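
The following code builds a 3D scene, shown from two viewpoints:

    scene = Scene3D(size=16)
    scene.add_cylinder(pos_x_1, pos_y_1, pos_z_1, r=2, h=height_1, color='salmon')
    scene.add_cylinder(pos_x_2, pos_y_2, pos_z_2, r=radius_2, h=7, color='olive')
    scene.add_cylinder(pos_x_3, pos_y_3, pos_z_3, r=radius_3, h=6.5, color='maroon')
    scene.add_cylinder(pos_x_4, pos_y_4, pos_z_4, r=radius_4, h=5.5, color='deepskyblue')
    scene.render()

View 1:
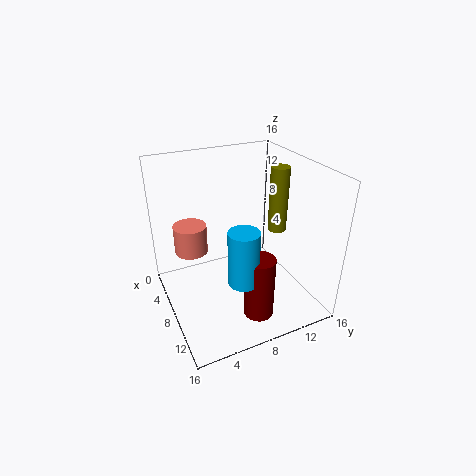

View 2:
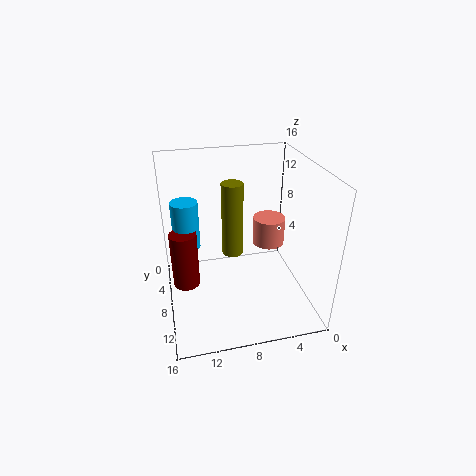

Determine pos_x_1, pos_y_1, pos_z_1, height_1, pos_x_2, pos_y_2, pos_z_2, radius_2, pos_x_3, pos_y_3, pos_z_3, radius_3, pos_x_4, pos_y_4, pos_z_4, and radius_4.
pos_x_1 = 3
pos_y_1 = 4
pos_z_1 = 4.5
height_1 = 3.5
pos_x_2 = 9.5
pos_y_2 = 12
pos_z_2 = 9
radius_2 = 1
pos_x_3 = 14
pos_y_3 = 7.5
pos_z_3 = 2.5
radius_3 = 1.5
pos_x_4 = 13.5
pos_y_4 = 6
pos_z_4 = 6.5
radius_4 = 1.5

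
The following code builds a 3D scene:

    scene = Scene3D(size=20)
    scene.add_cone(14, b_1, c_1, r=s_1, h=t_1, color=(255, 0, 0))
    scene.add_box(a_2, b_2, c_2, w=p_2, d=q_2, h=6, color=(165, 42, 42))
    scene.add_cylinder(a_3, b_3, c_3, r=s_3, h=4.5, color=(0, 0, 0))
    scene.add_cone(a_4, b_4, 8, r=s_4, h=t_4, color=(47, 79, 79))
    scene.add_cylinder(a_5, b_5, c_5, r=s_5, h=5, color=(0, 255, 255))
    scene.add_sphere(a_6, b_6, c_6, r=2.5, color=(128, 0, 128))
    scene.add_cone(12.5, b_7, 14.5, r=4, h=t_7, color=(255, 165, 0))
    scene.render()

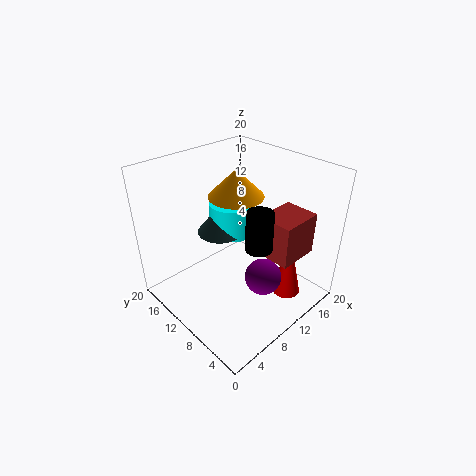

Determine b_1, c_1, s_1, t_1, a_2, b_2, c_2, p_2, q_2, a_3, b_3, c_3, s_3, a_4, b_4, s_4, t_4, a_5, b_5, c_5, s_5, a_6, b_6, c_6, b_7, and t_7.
b_1 = 4, c_1 = 2, s_1 = 2, t_1 = 9, a_2 = 12, b_2 = 3, c_2 = 7.5, p_2 = 6, q_2 = 5, a_3 = 6, b_3 = 2.5, c_3 = 14, s_3 = 1.5, a_4 = 11.5, b_4 = 15.5, s_4 = 3.5, t_4 = 4.5, a_5 = 13.5, b_5 = 15, c_5 = 7.5, s_5 = 3.5, a_6 = 10.5, b_6 = 5.5, c_6 = 5.5, b_7 = 13, t_7 = 4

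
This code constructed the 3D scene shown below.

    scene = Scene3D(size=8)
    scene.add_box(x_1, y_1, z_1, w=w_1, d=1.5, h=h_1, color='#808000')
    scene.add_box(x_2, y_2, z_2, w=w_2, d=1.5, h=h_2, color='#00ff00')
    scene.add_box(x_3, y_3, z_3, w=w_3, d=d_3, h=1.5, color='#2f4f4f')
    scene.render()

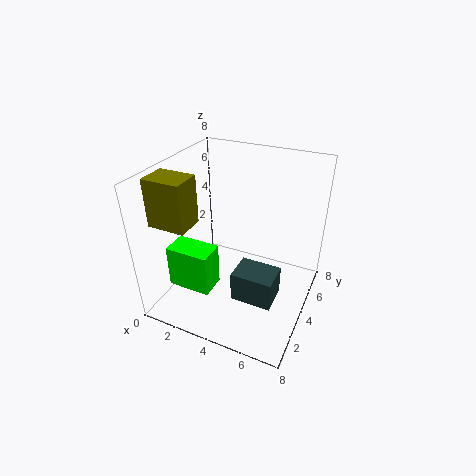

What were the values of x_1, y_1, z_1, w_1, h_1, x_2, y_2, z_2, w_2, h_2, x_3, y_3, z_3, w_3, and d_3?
x_1 = 0.5; y_1 = 1; z_1 = 5.5; w_1 = 2; h_1 = 2.5; x_2 = 0.5; y_2 = 2; z_2 = 1; w_2 = 2.5; h_2 = 2.5; x_3 = 5; y_3 = 1; z_3 = 2.5; w_3 = 2; d_3 = 1.5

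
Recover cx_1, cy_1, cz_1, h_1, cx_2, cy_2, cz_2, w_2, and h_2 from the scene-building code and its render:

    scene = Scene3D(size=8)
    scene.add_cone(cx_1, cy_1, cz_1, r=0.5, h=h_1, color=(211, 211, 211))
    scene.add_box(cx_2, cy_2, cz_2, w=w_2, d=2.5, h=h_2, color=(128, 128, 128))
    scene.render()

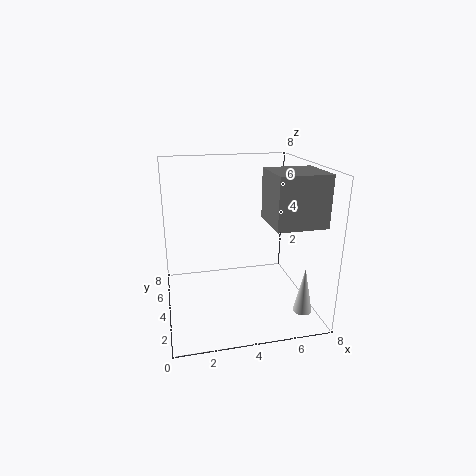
cx_1 = 7; cy_1 = 1.5; cz_1 = 0.5; h_1 = 2.5; cx_2 = 5; cy_2 = 0.5; cz_2 = 5.5; w_2 = 2.5; h_2 = 2.5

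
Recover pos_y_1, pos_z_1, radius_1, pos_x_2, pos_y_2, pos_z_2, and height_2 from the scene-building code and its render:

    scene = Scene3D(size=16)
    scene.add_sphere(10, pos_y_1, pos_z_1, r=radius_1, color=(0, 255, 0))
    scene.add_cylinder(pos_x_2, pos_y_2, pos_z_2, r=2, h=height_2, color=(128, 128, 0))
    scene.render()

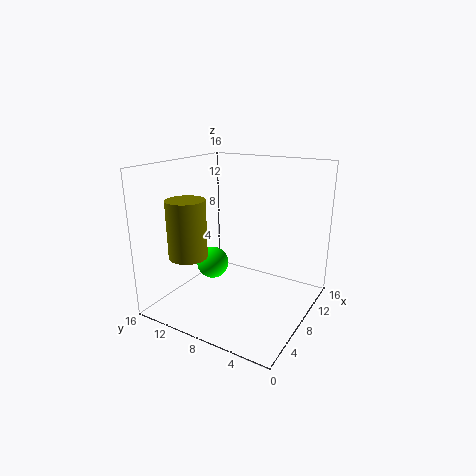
pos_y_1 = 13; pos_z_1 = 3; radius_1 = 2; pos_x_2 = 3; pos_y_2 = 11; pos_z_2 = 7; height_2 = 6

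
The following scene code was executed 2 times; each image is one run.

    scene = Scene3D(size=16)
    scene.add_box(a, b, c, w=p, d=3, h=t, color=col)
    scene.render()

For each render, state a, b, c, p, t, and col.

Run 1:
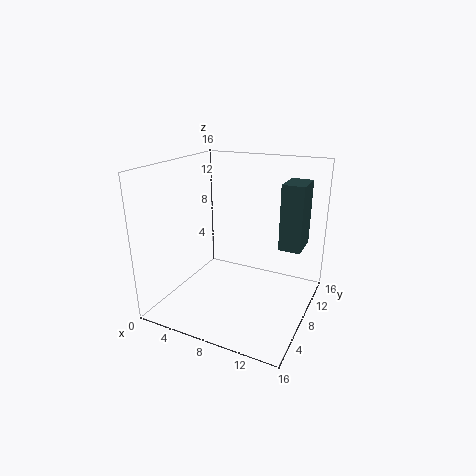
a = 14
b = 4
c = 9.5
p = 2
t = 6
col = 'darkslategray'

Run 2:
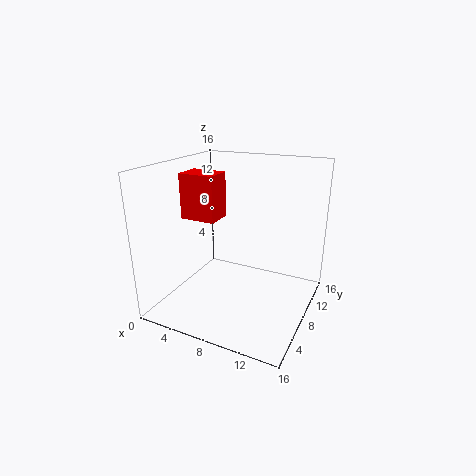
a = 2
b = 6
c = 10
p = 4
t = 5
col = 'red'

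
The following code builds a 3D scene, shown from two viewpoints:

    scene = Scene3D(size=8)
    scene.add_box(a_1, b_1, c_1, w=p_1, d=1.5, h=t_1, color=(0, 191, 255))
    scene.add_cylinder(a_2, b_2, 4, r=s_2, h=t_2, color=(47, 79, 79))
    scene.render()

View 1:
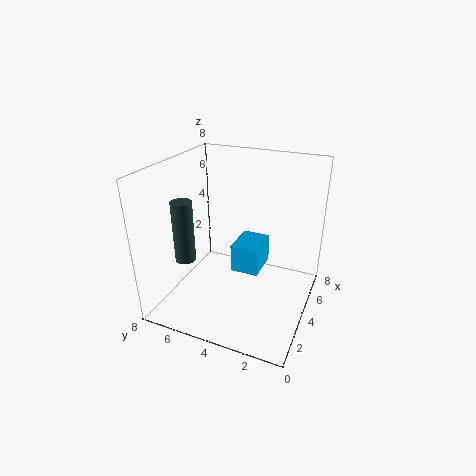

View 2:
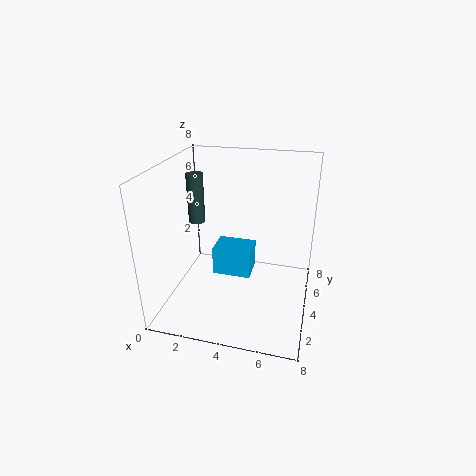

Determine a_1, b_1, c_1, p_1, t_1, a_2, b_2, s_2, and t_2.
a_1 = 3
b_1 = 2.5
c_1 = 2.5
p_1 = 2
t_1 = 1.5
a_2 = 1
b_2 = 5.5
s_2 = 0.5
t_2 = 3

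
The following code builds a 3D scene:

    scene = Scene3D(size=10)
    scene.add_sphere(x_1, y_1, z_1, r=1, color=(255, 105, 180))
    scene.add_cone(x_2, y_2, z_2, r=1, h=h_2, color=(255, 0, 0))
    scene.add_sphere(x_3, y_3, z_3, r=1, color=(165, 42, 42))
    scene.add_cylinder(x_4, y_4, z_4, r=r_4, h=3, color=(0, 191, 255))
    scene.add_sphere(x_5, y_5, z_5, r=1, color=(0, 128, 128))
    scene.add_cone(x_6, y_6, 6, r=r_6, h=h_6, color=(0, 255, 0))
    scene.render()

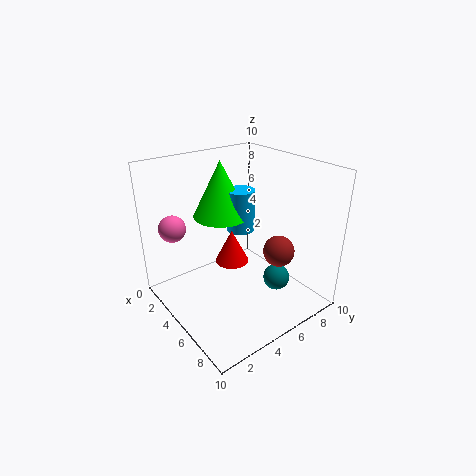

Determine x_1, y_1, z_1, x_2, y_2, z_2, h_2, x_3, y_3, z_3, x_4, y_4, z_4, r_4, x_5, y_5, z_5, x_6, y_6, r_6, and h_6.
x_1 = 1, y_1 = 2, z_1 = 5, x_2 = 7, y_2 = 3, z_2 = 5, h_2 = 2, x_3 = 8, y_3 = 6, z_3 = 5, x_4 = 4, y_4 = 6, z_4 = 5, r_4 = 1, x_5 = 6, y_5 = 8, z_5 = 1, x_6 = 3, y_6 = 5, r_6 = 2, h_6 = 4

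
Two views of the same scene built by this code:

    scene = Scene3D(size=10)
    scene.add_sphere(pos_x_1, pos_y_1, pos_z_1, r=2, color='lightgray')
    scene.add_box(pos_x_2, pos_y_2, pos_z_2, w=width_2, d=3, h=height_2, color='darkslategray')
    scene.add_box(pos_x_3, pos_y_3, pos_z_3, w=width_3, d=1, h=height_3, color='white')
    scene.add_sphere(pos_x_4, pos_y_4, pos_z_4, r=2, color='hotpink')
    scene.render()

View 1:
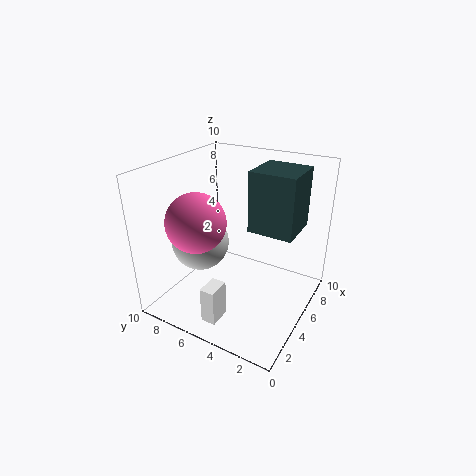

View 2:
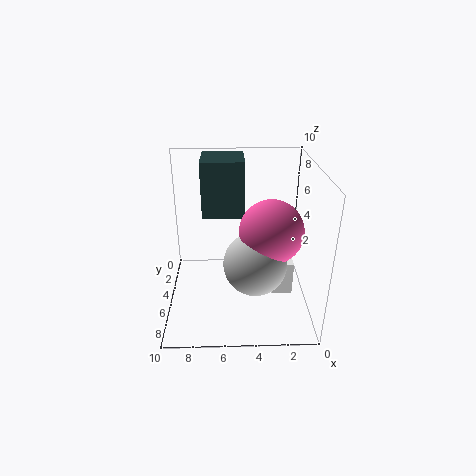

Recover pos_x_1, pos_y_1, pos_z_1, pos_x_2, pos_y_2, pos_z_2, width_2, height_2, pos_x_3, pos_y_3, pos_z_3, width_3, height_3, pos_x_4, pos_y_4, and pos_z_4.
pos_x_1 = 4
pos_y_1 = 7.5
pos_z_1 = 4.5
pos_x_2 = 4.5
pos_y_2 = 1
pos_z_2 = 6
width_2 = 3
height_2 = 4
pos_x_3 = 1
pos_y_3 = 4.5
pos_z_3 = 0.5
width_3 = 1.5
height_3 = 2.5
pos_x_4 = 3
pos_y_4 = 7
pos_z_4 = 6.5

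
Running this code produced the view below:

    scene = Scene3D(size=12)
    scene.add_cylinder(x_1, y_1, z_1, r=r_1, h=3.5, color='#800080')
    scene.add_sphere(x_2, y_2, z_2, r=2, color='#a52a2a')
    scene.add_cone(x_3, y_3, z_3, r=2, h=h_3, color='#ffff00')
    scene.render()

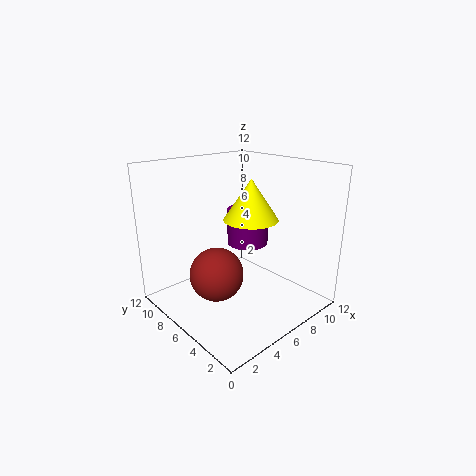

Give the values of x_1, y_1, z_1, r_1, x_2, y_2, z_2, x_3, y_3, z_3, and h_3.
x_1 = 10; y_1 = 9; z_1 = 3.5; r_1 = 2; x_2 = 2.5; y_2 = 4.5; z_2 = 4.5; x_3 = 5; y_3 = 3.5; z_3 = 8.5; h_3 = 3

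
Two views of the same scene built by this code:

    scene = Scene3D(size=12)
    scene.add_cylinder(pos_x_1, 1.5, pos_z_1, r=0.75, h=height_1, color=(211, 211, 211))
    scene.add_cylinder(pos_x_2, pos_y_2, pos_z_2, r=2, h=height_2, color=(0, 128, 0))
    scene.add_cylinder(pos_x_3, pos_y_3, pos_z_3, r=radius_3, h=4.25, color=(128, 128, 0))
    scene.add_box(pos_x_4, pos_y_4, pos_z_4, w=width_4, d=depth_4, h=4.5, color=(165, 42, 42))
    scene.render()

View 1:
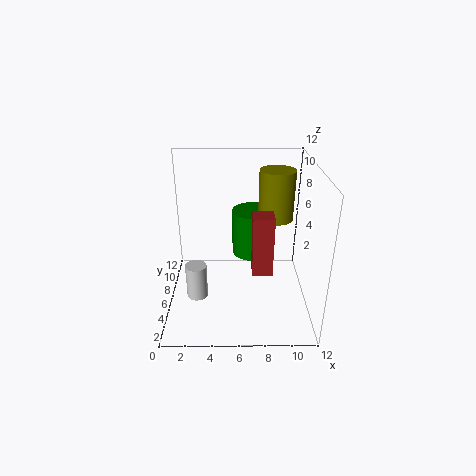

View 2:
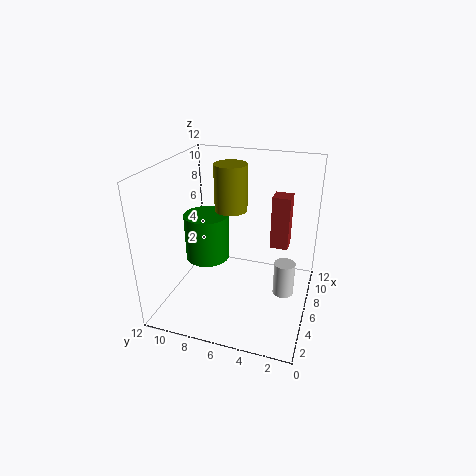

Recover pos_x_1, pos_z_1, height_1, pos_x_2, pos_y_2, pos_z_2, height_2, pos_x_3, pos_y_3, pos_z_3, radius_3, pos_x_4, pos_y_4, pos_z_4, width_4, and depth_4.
pos_x_1 = 3; pos_z_1 = 3.75; height_1 = 2.5; pos_x_2 = 7.5; pos_y_2 = 9.5; pos_z_2 = 2.75; height_2 = 4.25; pos_x_3 = 9.25; pos_y_3 = 7.75; pos_z_3 = 7; radius_3 = 1.5; pos_x_4 = 7; pos_y_4 = 2; pos_z_4 = 5; width_4 = 1.5; depth_4 = 1.5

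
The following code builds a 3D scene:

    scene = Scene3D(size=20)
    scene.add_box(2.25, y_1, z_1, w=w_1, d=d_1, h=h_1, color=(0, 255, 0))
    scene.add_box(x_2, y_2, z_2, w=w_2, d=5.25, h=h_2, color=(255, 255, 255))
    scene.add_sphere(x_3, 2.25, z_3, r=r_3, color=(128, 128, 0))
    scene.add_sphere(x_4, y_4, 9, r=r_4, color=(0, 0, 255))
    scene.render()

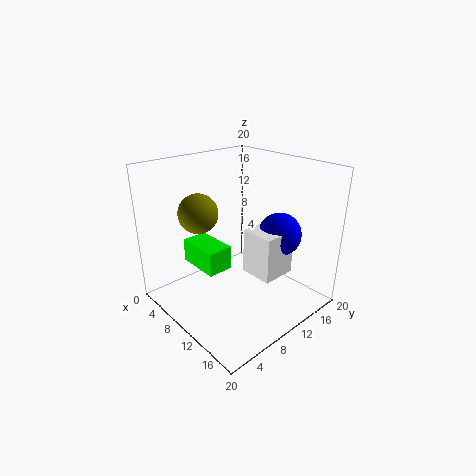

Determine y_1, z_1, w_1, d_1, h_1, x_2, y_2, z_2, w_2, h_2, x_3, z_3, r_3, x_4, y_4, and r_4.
y_1 = 6; z_1 = 4.75; w_1 = 6.5; d_1 = 3.75; h_1 = 3.5; x_2 = 9; y_2 = 12; z_2 = 3.5; w_2 = 5; h_2 = 6.75; x_3 = 12; z_3 = 16.25; r_3 = 2.25; x_4 = 11.75; y_4 = 16.75; r_4 = 3.25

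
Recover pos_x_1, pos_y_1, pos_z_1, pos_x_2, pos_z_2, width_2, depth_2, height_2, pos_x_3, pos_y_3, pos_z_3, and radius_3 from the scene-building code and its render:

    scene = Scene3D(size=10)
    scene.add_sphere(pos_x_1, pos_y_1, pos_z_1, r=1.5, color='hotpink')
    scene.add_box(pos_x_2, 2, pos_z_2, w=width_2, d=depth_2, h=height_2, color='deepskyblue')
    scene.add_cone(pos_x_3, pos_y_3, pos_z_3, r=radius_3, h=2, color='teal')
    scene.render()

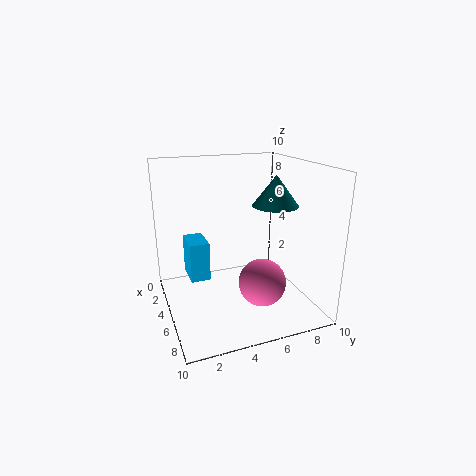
pos_x_1 = 8
pos_y_1 = 5.5
pos_z_1 = 3
pos_x_2 = 0.5
pos_z_2 = 1
width_2 = 2.5
depth_2 = 1.5
height_2 = 3
pos_x_3 = 6.5
pos_y_3 = 7
pos_z_3 = 7.5
radius_3 = 1.5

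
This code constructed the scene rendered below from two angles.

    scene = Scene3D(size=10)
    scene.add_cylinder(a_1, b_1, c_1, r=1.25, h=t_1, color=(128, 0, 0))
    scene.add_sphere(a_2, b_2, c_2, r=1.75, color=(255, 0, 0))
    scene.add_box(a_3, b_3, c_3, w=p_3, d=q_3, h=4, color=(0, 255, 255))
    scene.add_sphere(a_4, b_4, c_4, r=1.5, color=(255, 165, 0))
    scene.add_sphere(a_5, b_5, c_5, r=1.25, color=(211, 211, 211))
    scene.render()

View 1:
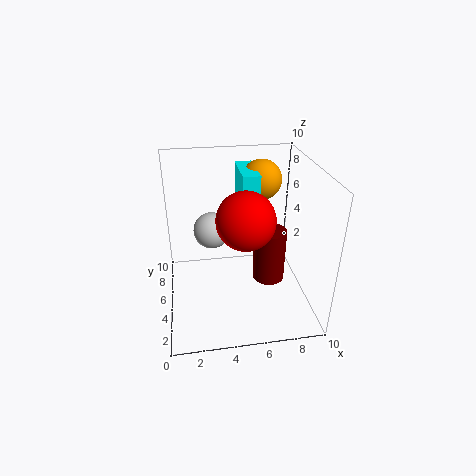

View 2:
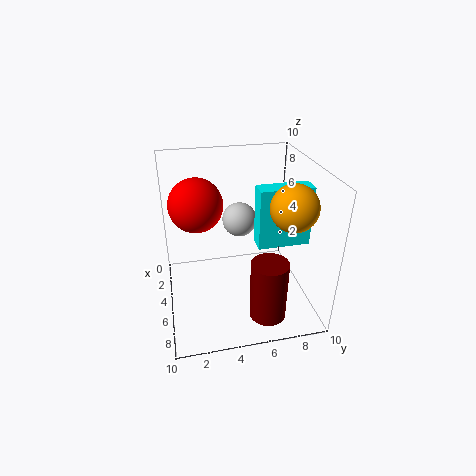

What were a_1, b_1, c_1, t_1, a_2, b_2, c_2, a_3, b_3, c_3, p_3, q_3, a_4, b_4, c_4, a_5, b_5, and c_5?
a_1 = 7.75, b_1 = 6.5, c_1 = 0.25, t_1 = 4.25, a_2 = 5, b_2 = 2.25, c_2 = 7.75, a_3 = 5.5, b_3 = 6, c_3 = 5, p_3 = 1.25, q_3 = 3.5, a_4 = 7.25, b_4 = 8, c_4 = 8, a_5 = 3.25, b_5 = 5.5, c_5 = 5.5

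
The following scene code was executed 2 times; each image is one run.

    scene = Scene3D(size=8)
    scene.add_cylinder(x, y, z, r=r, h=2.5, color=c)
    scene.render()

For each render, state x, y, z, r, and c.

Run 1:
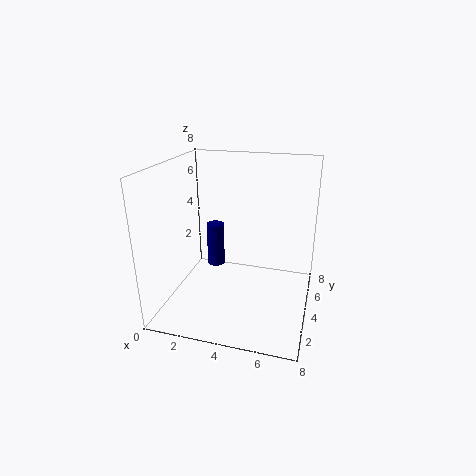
x = 2.5, y = 4.5, z = 2, r = 0.5, c = 'navy'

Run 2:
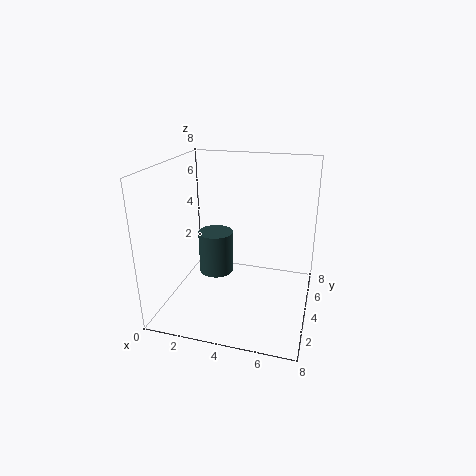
x = 2.5, y = 4.5, z = 1.5, r = 1, c = 'darkslategray'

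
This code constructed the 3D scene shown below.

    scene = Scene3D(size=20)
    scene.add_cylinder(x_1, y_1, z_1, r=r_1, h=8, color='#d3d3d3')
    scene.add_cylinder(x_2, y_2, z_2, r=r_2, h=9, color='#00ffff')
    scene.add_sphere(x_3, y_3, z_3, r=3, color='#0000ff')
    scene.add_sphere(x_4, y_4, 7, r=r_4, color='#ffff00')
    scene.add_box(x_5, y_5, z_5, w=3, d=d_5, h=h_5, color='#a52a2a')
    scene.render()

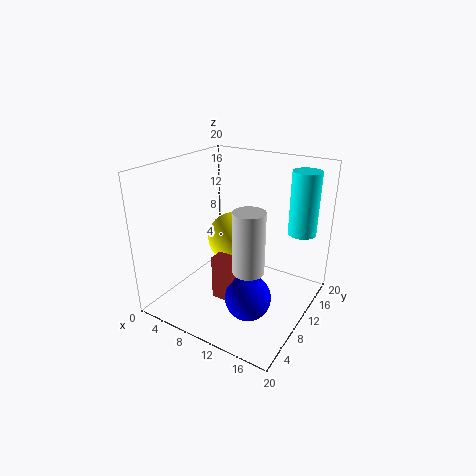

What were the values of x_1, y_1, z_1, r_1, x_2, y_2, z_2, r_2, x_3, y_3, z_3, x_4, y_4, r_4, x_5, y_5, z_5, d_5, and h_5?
x_1 = 14; y_1 = 6; z_1 = 8; r_1 = 2; x_2 = 17; y_2 = 16; z_2 = 10; r_2 = 2; x_3 = 14; y_3 = 6; z_3 = 4; x_4 = 6; y_4 = 15; r_4 = 4; x_5 = 9; y_5 = 5; z_5 = 3; d_5 = 2; h_5 = 6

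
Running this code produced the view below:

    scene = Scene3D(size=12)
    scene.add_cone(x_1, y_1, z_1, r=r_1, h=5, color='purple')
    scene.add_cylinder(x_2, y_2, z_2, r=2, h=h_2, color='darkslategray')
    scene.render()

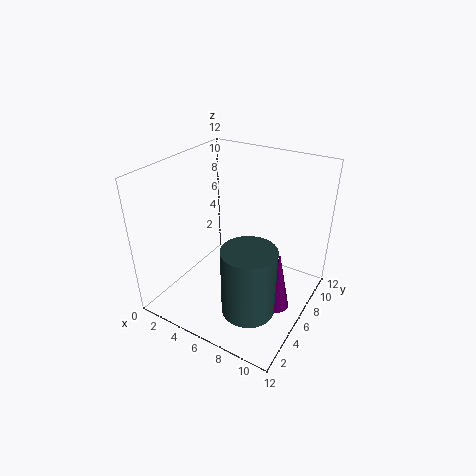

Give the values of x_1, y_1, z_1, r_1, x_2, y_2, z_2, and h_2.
x_1 = 10.25, y_1 = 5, z_1 = 1.5, r_1 = 1, x_2 = 9, y_2 = 2.5, z_2 = 2.5, h_2 = 5.25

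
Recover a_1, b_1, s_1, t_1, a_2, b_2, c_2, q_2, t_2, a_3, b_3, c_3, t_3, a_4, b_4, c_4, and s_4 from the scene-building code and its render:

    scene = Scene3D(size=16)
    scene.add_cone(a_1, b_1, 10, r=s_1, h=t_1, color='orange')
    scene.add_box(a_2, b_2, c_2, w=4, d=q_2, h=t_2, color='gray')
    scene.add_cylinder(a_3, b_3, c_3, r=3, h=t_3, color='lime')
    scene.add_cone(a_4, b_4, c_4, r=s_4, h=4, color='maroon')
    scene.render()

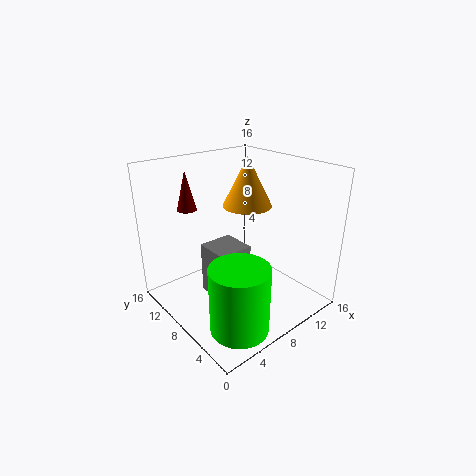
a_1 = 12
b_1 = 11
s_1 = 3
t_1 = 6
a_2 = 5
b_2 = 7
c_2 = 1
q_2 = 4
t_2 = 6
a_3 = 4
b_3 = 3
c_3 = 1
t_3 = 7
a_4 = 3
b_4 = 10
c_4 = 12
s_4 = 1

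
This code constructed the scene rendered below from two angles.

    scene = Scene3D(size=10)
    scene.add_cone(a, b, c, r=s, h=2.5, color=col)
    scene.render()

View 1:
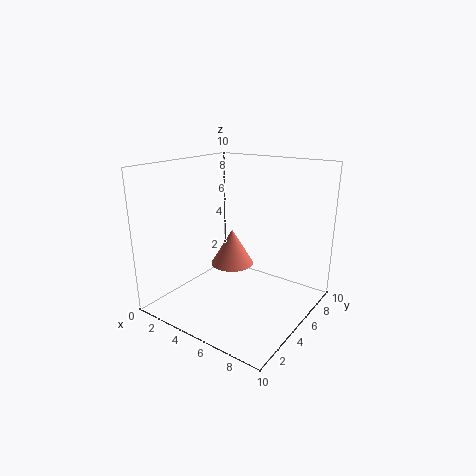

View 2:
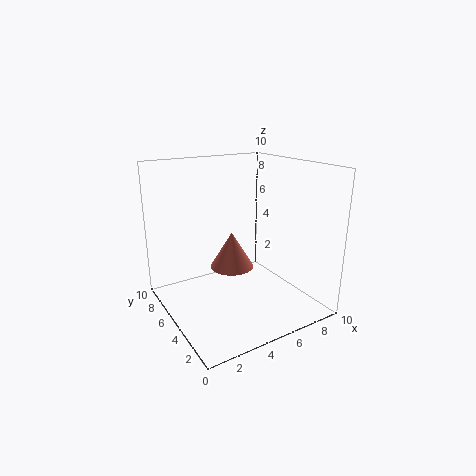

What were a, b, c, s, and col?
a = 4.5, b = 5, c = 3, s = 1.5, col = 'salmon'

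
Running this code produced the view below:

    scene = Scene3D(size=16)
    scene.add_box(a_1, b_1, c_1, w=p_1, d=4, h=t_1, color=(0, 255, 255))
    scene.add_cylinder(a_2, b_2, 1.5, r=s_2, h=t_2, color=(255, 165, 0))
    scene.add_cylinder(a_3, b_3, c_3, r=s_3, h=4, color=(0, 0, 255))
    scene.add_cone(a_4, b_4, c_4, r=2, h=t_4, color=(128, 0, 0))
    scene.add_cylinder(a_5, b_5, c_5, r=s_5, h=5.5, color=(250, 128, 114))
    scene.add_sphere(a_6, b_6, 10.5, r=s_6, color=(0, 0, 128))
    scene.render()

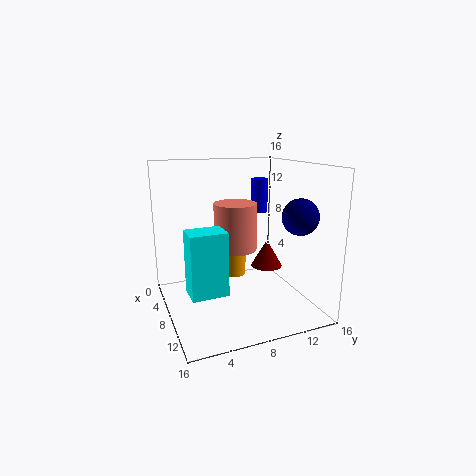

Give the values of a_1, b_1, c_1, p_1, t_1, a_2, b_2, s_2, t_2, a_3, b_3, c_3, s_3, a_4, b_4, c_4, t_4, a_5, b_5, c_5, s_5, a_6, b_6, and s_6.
a_1 = 7.5
b_1 = 2
c_1 = 2.5
p_1 = 3
t_1 = 7
a_2 = 3
b_2 = 9.5
s_2 = 1.5
t_2 = 3.5
a_3 = 5
b_3 = 12
c_3 = 10
s_3 = 1
a_4 = 4.5
b_4 = 13.5
c_4 = 2.5
t_4 = 3.5
a_5 = 6
b_5 = 8.5
c_5 = 6
s_5 = 2.5
a_6 = 11
b_6 = 14
s_6 = 2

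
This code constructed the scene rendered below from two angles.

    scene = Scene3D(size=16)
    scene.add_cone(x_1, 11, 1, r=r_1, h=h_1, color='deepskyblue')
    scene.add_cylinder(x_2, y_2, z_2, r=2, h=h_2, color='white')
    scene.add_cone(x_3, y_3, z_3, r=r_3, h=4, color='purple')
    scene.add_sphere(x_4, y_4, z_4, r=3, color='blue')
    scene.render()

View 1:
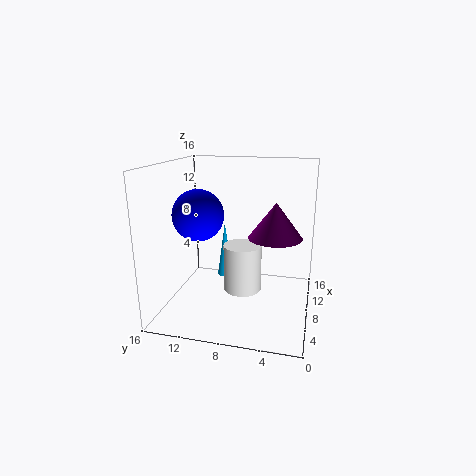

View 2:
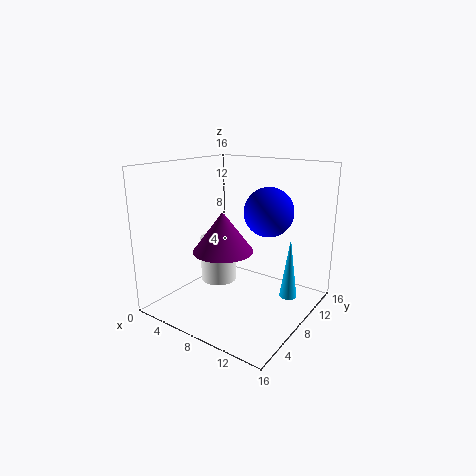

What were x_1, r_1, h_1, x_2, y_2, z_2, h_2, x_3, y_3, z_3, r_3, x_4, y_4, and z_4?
x_1 = 13, r_1 = 1, h_1 = 7, x_2 = 6, y_2 = 7, z_2 = 3, h_2 = 5, x_3 = 9, y_3 = 4, z_3 = 8, r_3 = 3, x_4 = 9, y_4 = 13, z_4 = 10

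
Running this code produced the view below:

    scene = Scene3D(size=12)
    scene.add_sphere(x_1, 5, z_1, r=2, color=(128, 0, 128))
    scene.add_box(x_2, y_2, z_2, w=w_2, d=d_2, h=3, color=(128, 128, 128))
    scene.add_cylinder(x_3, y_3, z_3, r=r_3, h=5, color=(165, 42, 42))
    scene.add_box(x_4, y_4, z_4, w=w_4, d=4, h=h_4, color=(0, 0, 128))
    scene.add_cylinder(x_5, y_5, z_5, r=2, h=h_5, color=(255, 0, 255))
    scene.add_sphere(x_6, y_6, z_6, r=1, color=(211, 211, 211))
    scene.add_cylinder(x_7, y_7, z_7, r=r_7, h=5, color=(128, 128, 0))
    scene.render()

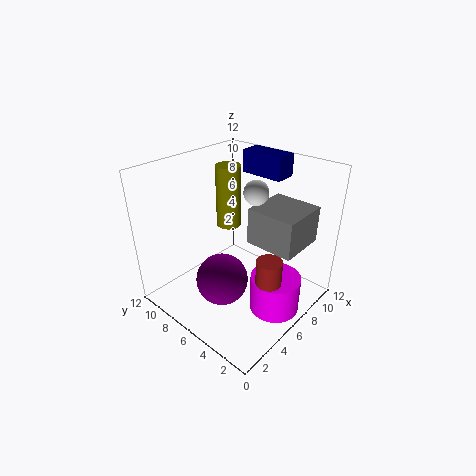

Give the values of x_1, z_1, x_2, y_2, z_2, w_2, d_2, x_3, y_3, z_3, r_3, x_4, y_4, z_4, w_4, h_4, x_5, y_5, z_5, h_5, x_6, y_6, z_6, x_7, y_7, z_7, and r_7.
x_1 = 3, z_1 = 4, x_2 = 6, y_2 = 1, z_2 = 6, w_2 = 4, d_2 = 4, x_3 = 5, y_3 = 2, z_3 = 1, r_3 = 1, x_4 = 10, y_4 = 5, z_4 = 10, w_4 = 2, h_4 = 2, x_5 = 6, y_5 = 2, z_5 = 1, h_5 = 3, x_6 = 7, y_6 = 5, z_6 = 10, x_7 = 6, y_7 = 7, z_7 = 7, r_7 = 1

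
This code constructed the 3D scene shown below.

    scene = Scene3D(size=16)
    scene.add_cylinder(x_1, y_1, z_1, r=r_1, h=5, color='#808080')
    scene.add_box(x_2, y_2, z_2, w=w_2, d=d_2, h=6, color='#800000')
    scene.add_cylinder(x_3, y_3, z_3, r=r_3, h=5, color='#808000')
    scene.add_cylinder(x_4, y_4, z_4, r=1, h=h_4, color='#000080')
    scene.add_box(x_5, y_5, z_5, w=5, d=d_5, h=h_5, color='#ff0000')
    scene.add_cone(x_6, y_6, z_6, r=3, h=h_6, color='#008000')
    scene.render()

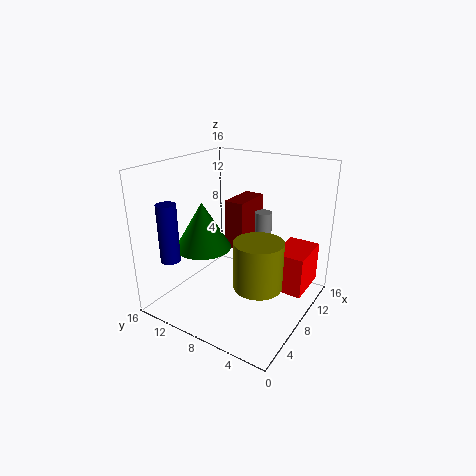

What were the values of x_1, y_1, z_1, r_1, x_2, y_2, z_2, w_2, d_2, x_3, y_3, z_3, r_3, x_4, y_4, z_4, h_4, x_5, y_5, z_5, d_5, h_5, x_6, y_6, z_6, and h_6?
x_1 = 12; y_1 = 7; z_1 = 5; r_1 = 1; x_2 = 10.5; y_2 = 9; z_2 = 5; w_2 = 5; d_2 = 2.5; x_3 = 5.5; y_3 = 4; z_3 = 4.5; r_3 = 2.5; x_4 = 1.5; y_4 = 12; z_4 = 7; h_4 = 6; x_5 = 8.5; y_5 = 0.5; z_5 = 2.5; d_5 = 3.5; h_5 = 4.5; x_6 = 5; y_6 = 10.5; z_6 = 7.5; h_6 = 5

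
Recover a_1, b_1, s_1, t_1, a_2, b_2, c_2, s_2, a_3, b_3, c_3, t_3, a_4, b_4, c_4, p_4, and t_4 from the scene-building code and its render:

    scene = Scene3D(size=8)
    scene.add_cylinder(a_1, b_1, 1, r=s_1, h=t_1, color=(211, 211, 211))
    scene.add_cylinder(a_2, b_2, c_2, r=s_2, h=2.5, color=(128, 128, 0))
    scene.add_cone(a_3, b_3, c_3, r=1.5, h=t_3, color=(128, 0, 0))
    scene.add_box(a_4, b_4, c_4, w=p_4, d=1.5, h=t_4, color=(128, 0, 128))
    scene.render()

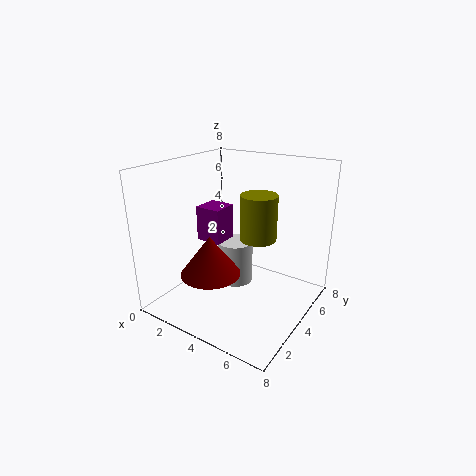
a_1 = 3.5
b_1 = 4.5
s_1 = 1
t_1 = 2.5
a_2 = 5
b_2 = 4.5
c_2 = 4
s_2 = 1
a_3 = 4
b_3 = 1.5
c_3 = 3
t_3 = 2
a_4 = 1.5
b_4 = 3.5
c_4 = 3.5
p_4 = 1.5
t_4 = 2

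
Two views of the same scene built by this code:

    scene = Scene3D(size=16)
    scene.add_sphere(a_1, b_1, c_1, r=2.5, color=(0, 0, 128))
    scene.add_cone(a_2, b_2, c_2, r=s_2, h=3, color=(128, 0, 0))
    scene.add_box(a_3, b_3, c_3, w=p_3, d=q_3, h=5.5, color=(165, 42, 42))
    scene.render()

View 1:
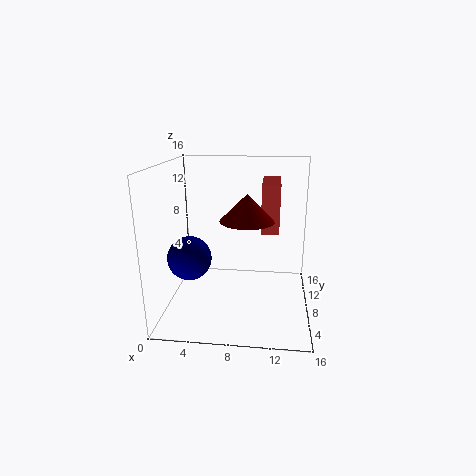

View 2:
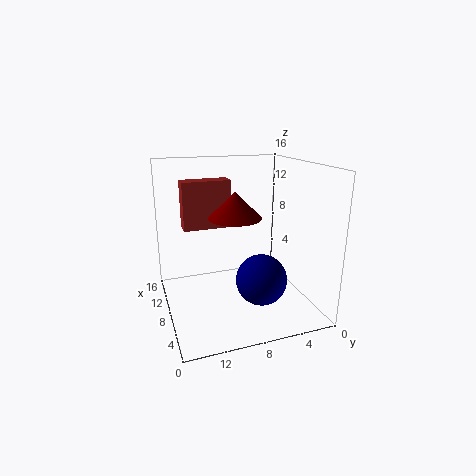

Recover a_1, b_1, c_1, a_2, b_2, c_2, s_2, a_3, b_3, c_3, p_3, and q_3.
a_1 = 2.5, b_1 = 7.5, c_1 = 5.5, a_2 = 9, b_2 = 8, c_2 = 10, s_2 = 3, a_3 = 10.5, b_3 = 8, c_3 = 8.5, p_3 = 2, q_3 = 5.5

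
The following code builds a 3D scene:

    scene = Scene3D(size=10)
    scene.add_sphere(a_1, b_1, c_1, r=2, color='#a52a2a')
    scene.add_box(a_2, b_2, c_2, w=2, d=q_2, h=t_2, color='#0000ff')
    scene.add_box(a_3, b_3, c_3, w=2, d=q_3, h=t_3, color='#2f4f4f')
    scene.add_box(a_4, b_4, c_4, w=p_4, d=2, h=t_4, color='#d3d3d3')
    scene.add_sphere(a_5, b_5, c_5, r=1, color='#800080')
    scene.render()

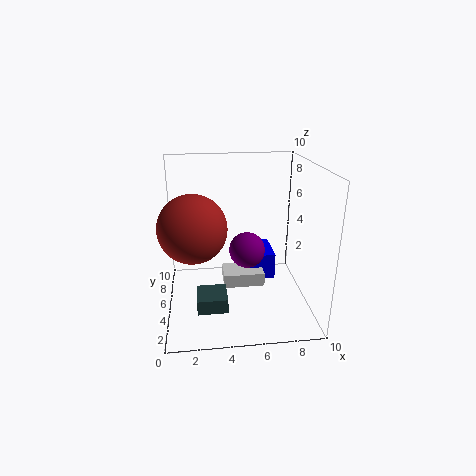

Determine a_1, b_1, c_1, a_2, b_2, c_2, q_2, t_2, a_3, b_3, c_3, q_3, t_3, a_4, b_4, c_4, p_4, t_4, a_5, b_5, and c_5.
a_1 = 2
b_1 = 2
c_1 = 7
a_2 = 6
b_2 = 6
c_2 = 1
q_2 = 3
t_2 = 2
a_3 = 2
b_3 = 2
c_3 = 1
q_3 = 2
t_3 = 1
a_4 = 4
b_4 = 5
c_4 = 1
p_4 = 3
t_4 = 1
a_5 = 5
b_5 = 1
c_5 = 6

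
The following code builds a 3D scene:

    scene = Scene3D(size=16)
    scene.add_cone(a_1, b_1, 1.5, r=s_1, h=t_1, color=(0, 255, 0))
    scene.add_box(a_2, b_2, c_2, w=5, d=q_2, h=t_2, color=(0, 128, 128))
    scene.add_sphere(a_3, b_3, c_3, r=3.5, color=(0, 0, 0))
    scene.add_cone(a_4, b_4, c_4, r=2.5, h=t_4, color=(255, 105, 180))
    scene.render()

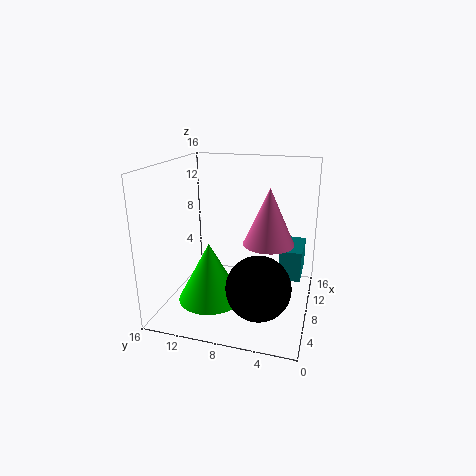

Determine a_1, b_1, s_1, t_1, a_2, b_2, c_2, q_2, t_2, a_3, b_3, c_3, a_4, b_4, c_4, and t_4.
a_1 = 5.5, b_1 = 10.5, s_1 = 3.5, t_1 = 6.5, a_2 = 9, b_2 = 1, c_2 = 3, q_2 = 2.5, t_2 = 3.5, a_3 = 5.5, b_3 = 5, c_3 = 3.5, a_4 = 5, b_4 = 4, c_4 = 9, t_4 = 5.5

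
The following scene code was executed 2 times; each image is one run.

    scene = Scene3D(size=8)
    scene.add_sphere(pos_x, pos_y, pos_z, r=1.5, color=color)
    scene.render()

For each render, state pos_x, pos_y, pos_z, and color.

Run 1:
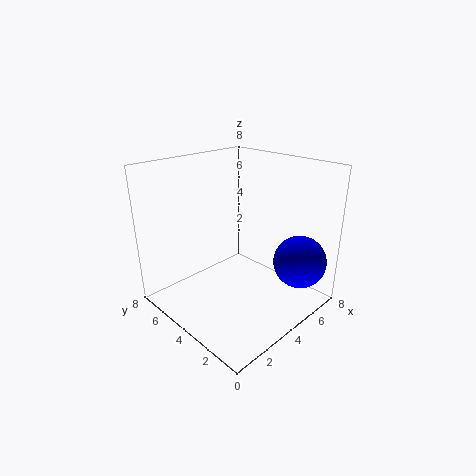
pos_x = 6.5, pos_y = 1.5, pos_z = 2.5, color = 'blue'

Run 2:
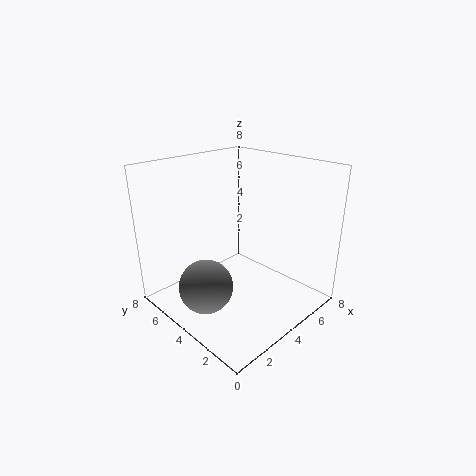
pos_x = 2, pos_y = 4.5, pos_z = 1.5, color = 'gray'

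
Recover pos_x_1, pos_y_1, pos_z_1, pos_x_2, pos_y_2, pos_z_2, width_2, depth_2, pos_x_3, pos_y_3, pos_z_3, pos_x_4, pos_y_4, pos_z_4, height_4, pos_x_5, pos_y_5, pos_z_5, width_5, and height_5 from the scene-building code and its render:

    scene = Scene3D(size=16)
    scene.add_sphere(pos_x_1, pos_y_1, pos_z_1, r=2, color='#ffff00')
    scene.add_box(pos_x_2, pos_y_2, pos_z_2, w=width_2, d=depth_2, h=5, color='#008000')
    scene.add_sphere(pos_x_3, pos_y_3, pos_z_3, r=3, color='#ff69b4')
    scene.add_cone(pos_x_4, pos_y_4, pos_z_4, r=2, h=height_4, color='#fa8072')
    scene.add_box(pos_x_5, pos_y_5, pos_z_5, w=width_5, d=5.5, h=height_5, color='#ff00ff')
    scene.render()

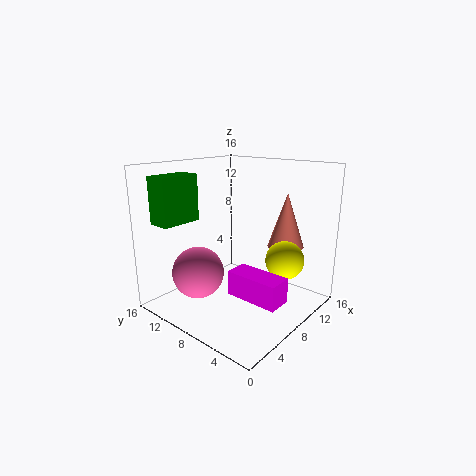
pos_x_1 = 9, pos_y_1 = 2.5, pos_z_1 = 6.5, pos_x_2 = 1, pos_y_2 = 11.5, pos_z_2 = 10, width_2 = 4.5, depth_2 = 2.5, pos_x_3 = 5.5, pos_y_3 = 12, pos_z_3 = 3.5, pos_x_4 = 11.5, pos_y_4 = 4, pos_z_4 = 7, height_4 = 6, pos_x_5 = 4, pos_y_5 = 0.5, pos_z_5 = 3.5, width_5 = 2.5, height_5 = 2.5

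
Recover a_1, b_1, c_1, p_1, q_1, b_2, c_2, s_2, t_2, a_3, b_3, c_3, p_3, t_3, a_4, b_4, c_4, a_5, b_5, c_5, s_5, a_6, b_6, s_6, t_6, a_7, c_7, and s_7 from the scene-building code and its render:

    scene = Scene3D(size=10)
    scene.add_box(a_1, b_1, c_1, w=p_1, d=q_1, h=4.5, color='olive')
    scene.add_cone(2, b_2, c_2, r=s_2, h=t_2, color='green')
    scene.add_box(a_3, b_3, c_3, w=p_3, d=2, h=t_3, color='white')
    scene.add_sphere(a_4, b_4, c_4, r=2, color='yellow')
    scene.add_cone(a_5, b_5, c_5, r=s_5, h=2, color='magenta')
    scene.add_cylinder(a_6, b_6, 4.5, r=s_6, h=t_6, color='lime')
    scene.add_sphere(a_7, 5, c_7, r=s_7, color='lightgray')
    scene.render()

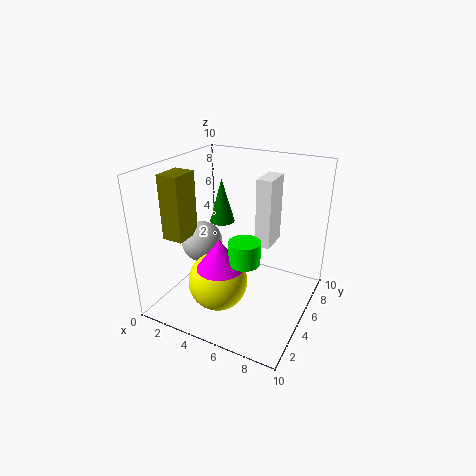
a_1 = 0.5; b_1 = 2.5; c_1 = 5; p_1 = 1.5; q_1 = 2; b_2 = 8; c_2 = 4.5; s_2 = 1; t_2 = 3.5; a_3 = 6.5; b_3 = 4.5; c_3 = 5; p_3 = 1; t_3 = 4.5; a_4 = 4.5; b_4 = 3; c_4 = 2.5; a_5 = 5; b_5 = 2.5; c_5 = 4; s_5 = 1.5; a_6 = 6.5; b_6 = 3; s_6 = 1; t_6 = 1.5; a_7 = 2; c_7 = 4; s_7 = 1.5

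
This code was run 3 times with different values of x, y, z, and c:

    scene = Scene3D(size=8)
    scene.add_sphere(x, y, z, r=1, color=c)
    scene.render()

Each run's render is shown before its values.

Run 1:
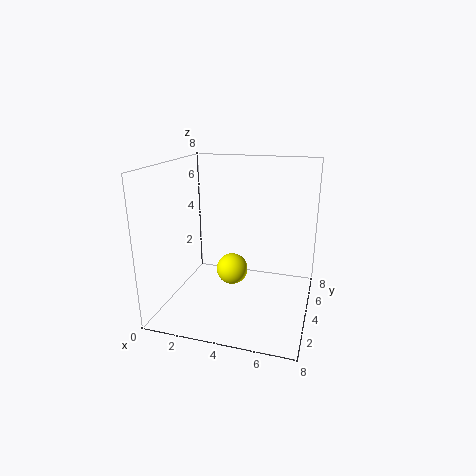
x = 3, y = 6, z = 1, c = 'yellow'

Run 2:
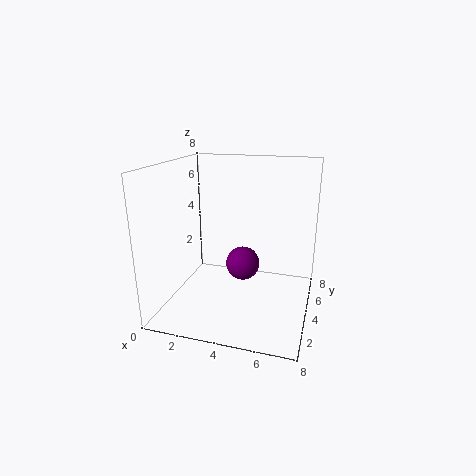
x = 4, y = 5, z = 2, c = 'purple'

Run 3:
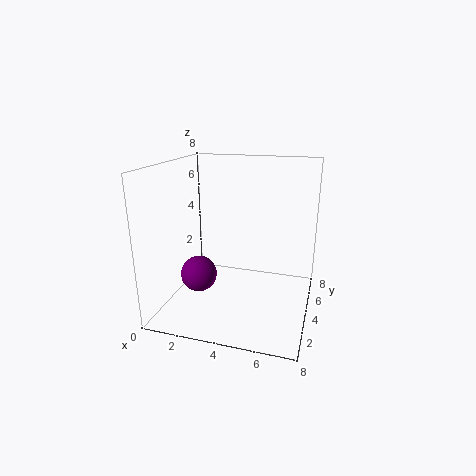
x = 2, y = 3, z = 2, c = 'purple'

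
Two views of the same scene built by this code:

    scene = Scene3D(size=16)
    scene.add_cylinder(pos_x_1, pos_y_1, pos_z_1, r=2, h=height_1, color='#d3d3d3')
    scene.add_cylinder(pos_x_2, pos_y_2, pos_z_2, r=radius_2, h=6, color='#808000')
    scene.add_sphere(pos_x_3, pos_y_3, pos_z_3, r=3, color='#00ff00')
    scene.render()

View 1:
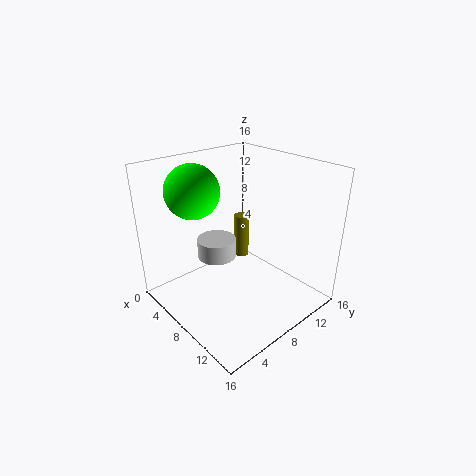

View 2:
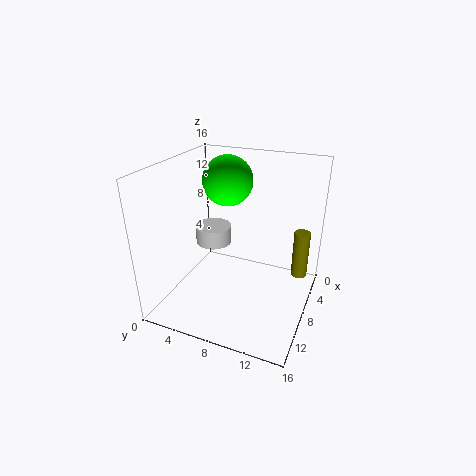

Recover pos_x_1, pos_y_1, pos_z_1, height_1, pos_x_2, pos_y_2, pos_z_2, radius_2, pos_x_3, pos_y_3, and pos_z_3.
pos_x_1 = 8
pos_y_1 = 5
pos_z_1 = 7
height_1 = 2
pos_x_2 = 2
pos_y_2 = 14
pos_z_2 = 1
radius_2 = 1
pos_x_3 = 4
pos_y_3 = 5
pos_z_3 = 13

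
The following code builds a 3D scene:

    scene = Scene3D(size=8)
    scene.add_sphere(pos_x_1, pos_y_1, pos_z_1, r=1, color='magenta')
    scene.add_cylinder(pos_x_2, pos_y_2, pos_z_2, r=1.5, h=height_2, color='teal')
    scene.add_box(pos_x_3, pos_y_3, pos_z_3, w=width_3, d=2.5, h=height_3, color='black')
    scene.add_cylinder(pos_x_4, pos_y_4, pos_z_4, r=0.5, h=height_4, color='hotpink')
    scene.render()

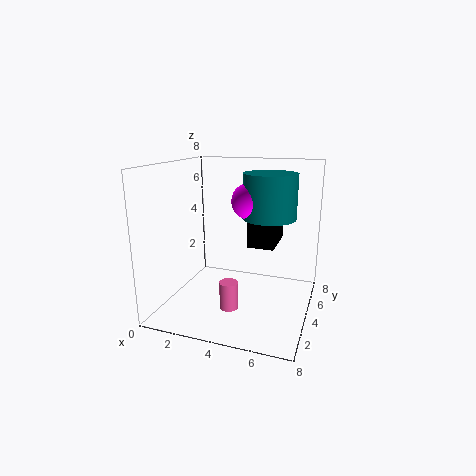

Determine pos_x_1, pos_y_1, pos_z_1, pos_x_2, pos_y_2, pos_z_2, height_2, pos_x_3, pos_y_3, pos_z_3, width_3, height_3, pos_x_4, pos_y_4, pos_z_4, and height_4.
pos_x_1 = 4.5; pos_y_1 = 4.5; pos_z_1 = 6; pos_x_2 = 5.5; pos_y_2 = 5; pos_z_2 = 5; height_2 = 2.5; pos_x_3 = 4.5; pos_y_3 = 4; pos_z_3 = 3.5; width_3 = 1.5; height_3 = 2.5; pos_x_4 = 4; pos_y_4 = 2.5; pos_z_4 = 0.5; height_4 = 1.5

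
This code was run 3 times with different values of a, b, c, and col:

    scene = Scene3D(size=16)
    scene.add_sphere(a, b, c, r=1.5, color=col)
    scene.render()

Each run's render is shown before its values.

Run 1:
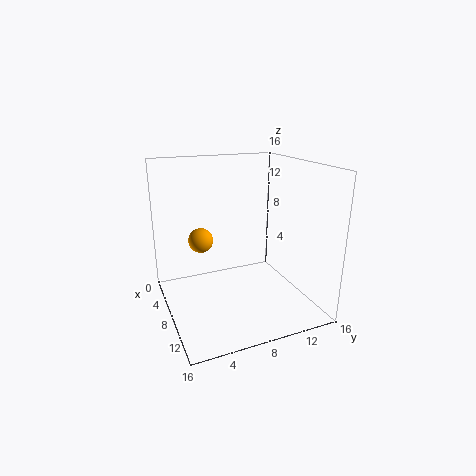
a = 3.5; b = 5; c = 6.5; col = 'orange'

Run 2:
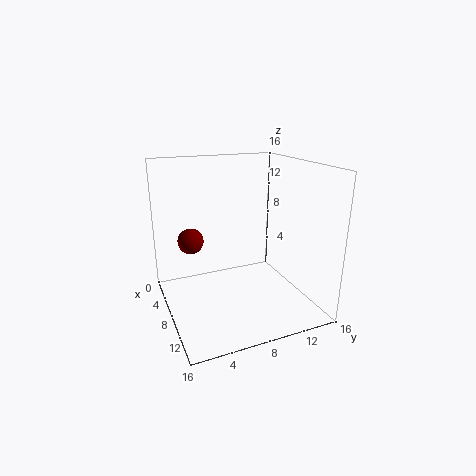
a = 4.5; b = 3.5; c = 7; col = 'maroon'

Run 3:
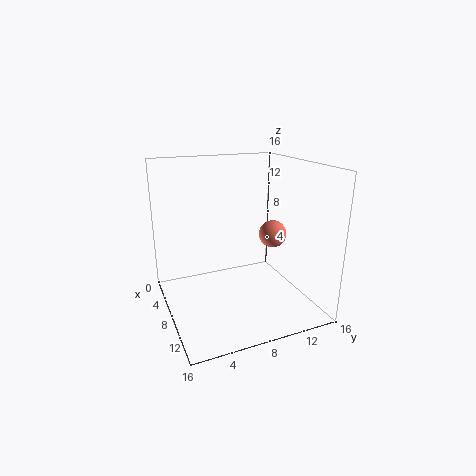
a = 9.5; b = 11.5; c = 8.5; col = 'salmon'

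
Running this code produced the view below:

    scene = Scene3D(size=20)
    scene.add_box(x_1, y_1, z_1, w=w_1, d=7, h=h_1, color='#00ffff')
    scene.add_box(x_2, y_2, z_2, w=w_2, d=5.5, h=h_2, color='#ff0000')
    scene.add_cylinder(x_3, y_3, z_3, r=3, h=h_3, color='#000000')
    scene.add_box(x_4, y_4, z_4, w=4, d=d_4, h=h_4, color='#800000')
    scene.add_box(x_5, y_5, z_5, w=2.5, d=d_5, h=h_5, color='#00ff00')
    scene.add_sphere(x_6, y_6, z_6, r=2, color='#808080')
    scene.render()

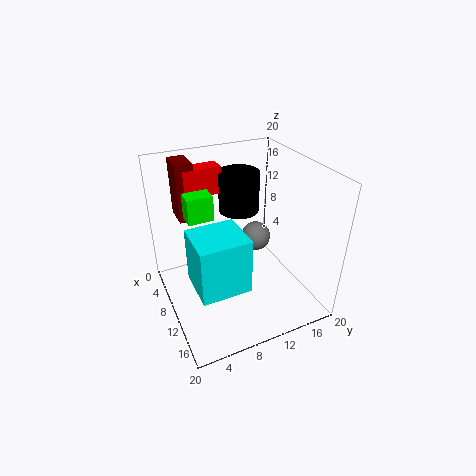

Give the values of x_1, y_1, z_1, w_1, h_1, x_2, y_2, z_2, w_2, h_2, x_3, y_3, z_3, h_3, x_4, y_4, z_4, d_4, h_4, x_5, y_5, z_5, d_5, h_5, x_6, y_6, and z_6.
x_1 = 8; y_1 = 3; z_1 = 4; w_1 = 6.5; h_1 = 8; x_2 = 2; y_2 = 4.5; z_2 = 14.5; w_2 = 2.5; h_2 = 4; x_3 = 5; y_3 = 12.5; z_3 = 11.5; h_3 = 6; x_4 = 0.5; y_4 = 3.5; z_4 = 11; d_4 = 2.5; h_4 = 8.5; x_5 = 6.5; y_5 = 3.5; z_5 = 13; d_5 = 3.5; h_5 = 3.5; x_6 = 10.5; y_6 = 12.5; z_6 = 10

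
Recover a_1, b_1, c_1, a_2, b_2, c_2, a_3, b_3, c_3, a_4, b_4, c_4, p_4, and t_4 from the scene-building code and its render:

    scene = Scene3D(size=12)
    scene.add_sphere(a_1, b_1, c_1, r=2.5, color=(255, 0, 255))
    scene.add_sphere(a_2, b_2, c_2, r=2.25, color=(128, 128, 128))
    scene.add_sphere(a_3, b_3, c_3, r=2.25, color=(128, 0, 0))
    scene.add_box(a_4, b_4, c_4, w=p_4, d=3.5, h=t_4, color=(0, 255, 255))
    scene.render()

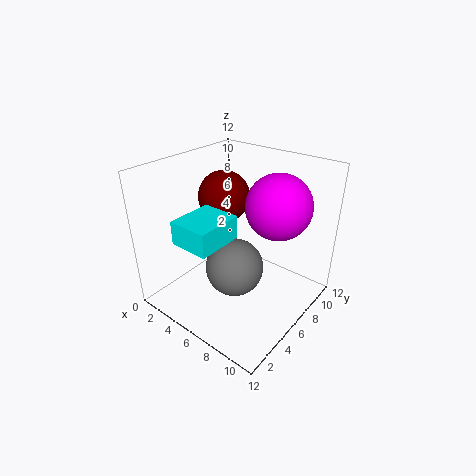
a_1 = 9.25; b_1 = 6.75; c_1 = 9.5; a_2 = 7.25; b_2 = 4; c_2 = 4.75; a_3 = 3.25; b_3 = 7.5; c_3 = 8.5; a_4 = 4.75; b_4 = 0.25; c_4 = 7.75; p_4 = 3; t_4 = 1.75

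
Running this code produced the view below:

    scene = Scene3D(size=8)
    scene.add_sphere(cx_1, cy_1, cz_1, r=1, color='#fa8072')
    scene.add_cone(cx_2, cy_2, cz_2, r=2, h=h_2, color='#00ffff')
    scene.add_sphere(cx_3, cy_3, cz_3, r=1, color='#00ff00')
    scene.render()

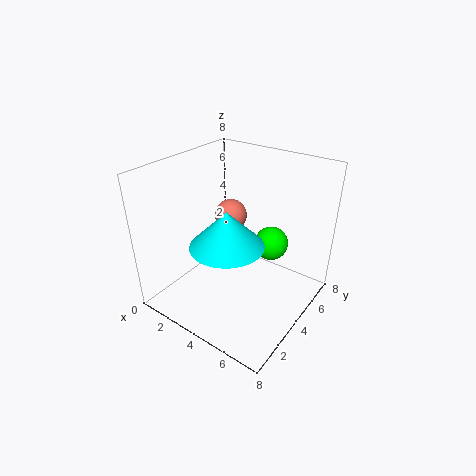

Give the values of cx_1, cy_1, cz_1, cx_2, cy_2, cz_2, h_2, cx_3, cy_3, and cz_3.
cx_1 = 2; cy_1 = 6; cz_1 = 4; cx_2 = 4; cy_2 = 3; cz_2 = 4; h_2 = 2; cx_3 = 5; cy_3 = 6; cz_3 = 3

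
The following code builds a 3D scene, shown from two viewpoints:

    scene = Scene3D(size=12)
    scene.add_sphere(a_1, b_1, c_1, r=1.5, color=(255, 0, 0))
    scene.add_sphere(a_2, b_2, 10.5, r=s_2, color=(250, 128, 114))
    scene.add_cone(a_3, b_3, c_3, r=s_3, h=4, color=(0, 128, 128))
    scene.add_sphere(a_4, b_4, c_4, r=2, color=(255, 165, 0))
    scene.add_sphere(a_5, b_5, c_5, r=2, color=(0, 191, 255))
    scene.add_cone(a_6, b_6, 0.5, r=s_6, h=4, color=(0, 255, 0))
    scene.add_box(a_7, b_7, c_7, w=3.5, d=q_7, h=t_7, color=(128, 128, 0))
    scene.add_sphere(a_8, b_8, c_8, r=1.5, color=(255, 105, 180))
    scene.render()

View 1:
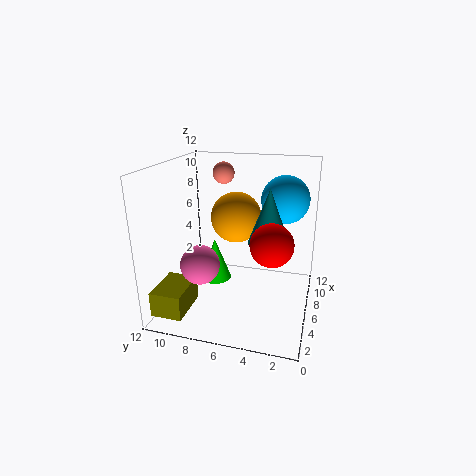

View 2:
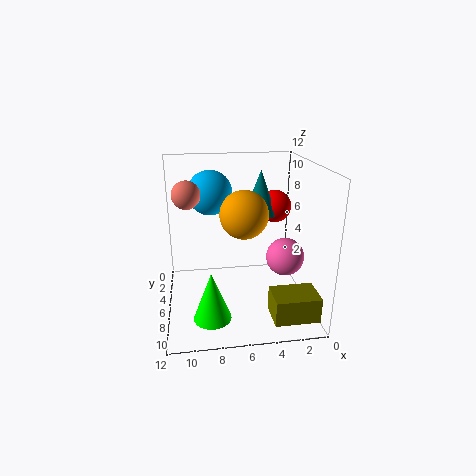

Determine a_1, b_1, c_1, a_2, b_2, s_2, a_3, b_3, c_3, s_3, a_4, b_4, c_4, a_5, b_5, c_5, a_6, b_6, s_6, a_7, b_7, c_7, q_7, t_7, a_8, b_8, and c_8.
a_1 = 2; b_1 = 2.5; c_1 = 7.5; a_2 = 10; b_2 = 8.5; s_2 = 1; a_3 = 3.5; b_3 = 3; c_3 = 7; s_3 = 1.5; a_4 = 5.5; b_4 = 6; c_4 = 8; a_5 = 8; b_5 = 2.5; c_5 = 9; a_6 = 8.5; b_6 = 9; s_6 = 1.5; a_7 = 0.5; b_7 = 9; c_7 = 1; q_7 = 2.5; t_7 = 2; a_8 = 2.5; b_8 = 8; c_8 = 5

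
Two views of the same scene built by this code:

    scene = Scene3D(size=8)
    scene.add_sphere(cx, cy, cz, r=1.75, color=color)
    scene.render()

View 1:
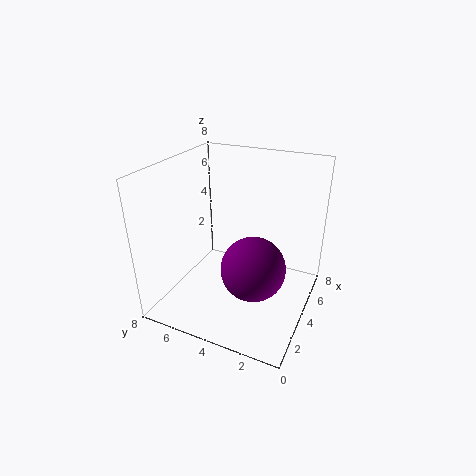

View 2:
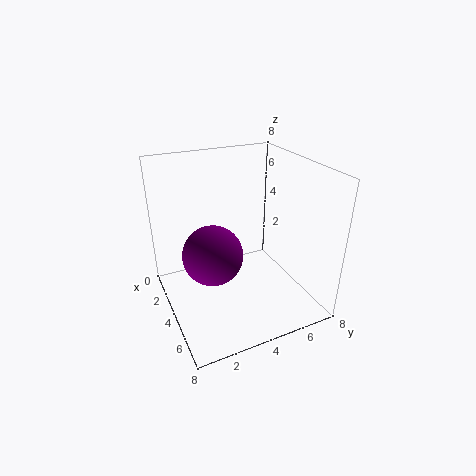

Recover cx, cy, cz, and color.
cx = 3.25, cy = 2.75, cz = 2.75, color = 'purple'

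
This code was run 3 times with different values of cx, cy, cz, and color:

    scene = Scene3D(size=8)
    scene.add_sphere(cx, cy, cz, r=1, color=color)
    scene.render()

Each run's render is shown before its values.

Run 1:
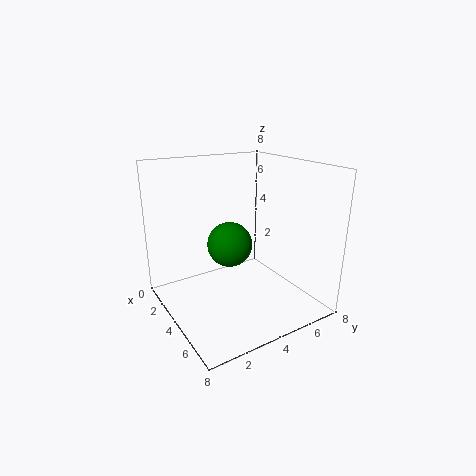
cx = 6.5; cy = 2; cz = 5; color = 'green'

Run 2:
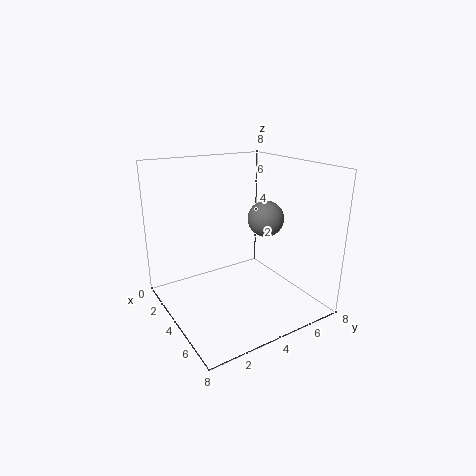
cx = 4.5; cy = 5.5; cz = 5; color = 'gray'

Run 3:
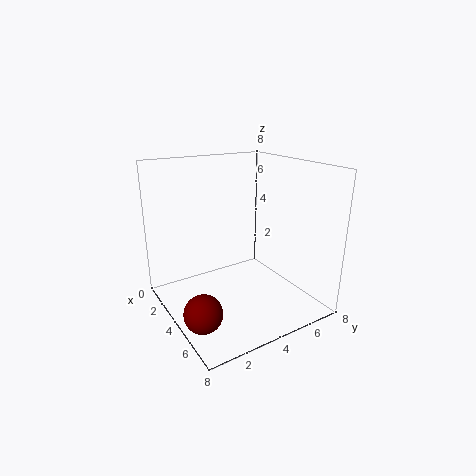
cx = 5.5; cy = 1; cz = 1; color = 'maroon'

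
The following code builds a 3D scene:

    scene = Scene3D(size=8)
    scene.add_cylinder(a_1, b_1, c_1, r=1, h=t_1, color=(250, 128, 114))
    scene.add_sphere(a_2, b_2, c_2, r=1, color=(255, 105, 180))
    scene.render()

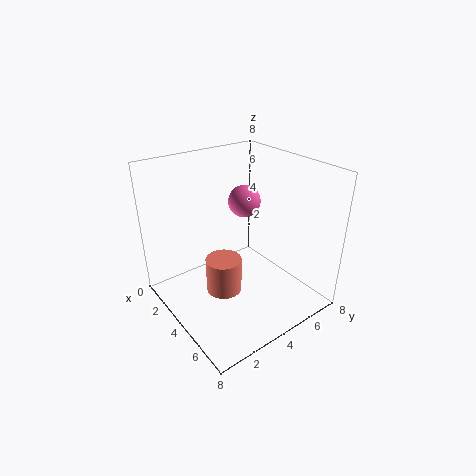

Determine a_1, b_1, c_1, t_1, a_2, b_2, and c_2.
a_1 = 4; b_1 = 3; c_1 = 1; t_1 = 2; a_2 = 2; b_2 = 6; c_2 = 5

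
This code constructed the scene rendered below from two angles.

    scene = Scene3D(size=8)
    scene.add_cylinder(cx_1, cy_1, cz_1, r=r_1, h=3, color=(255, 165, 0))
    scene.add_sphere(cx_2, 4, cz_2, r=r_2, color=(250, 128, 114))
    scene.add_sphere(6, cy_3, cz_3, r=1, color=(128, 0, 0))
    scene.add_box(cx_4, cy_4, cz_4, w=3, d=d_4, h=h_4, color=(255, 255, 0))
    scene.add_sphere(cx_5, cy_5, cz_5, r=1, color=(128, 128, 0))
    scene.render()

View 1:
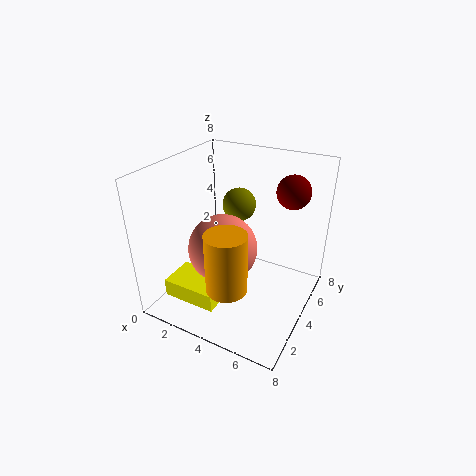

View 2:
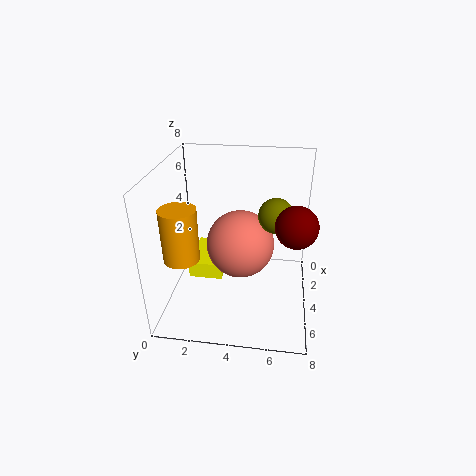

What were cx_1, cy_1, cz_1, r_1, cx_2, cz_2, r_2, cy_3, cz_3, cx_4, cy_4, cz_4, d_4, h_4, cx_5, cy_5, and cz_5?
cx_1 = 5
cy_1 = 1
cz_1 = 3
r_1 = 1
cx_2 = 3
cz_2 = 3
r_2 = 2
cy_3 = 7
cz_3 = 6
cx_4 = 1
cy_4 = 1
cz_4 = 1
d_4 = 2
h_4 = 1
cx_5 = 3
cy_5 = 6
cz_5 = 5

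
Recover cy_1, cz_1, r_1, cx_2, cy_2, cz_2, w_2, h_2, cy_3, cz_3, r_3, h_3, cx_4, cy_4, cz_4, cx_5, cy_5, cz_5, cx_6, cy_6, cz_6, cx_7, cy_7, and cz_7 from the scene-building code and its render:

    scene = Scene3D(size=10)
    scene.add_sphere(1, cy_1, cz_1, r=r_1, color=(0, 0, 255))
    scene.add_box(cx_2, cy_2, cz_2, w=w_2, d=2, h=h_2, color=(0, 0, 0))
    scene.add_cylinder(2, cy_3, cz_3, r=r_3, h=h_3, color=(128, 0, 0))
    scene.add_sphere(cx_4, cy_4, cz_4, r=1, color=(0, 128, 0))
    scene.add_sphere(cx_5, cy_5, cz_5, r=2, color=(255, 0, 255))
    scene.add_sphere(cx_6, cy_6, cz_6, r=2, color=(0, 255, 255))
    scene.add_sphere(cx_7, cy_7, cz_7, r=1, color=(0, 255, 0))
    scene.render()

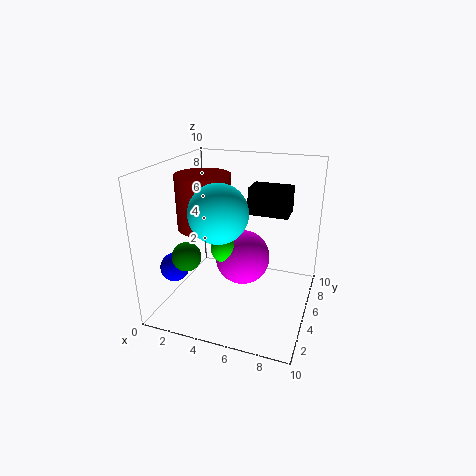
cy_1 = 3; cz_1 = 3; r_1 = 1; cx_2 = 5; cy_2 = 7; cz_2 = 6; w_2 = 3; h_2 = 2; cy_3 = 6; cz_3 = 5; r_3 = 2; h_3 = 4; cx_4 = 2; cy_4 = 3; cz_4 = 4; cx_5 = 5; cy_5 = 6; cz_5 = 3; cx_6 = 4; cy_6 = 4; cz_6 = 7; cx_7 = 4; cy_7 = 5; cz_7 = 4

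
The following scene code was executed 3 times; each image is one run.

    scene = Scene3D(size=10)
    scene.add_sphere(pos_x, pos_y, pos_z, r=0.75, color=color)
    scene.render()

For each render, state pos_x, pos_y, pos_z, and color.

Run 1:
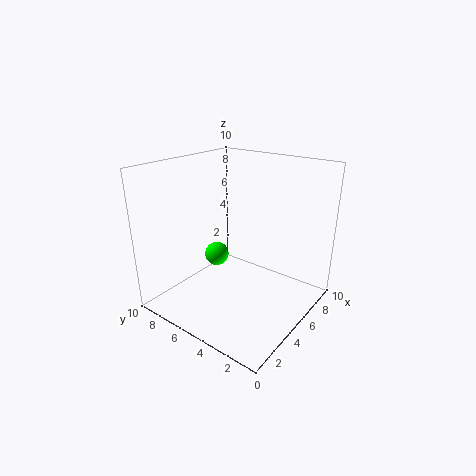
pos_x = 2.75, pos_y = 5, pos_z = 4.75, color = 'lime'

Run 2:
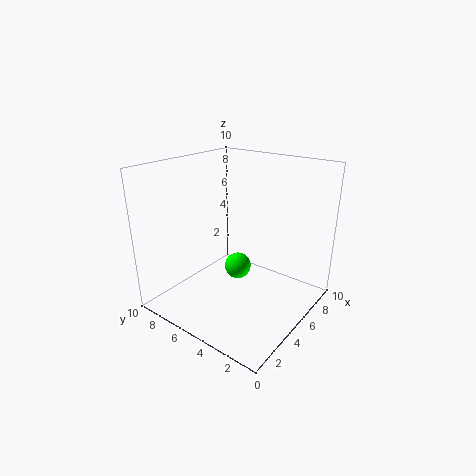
pos_x = 2, pos_y = 2.75, pos_z = 5, color = 'lime'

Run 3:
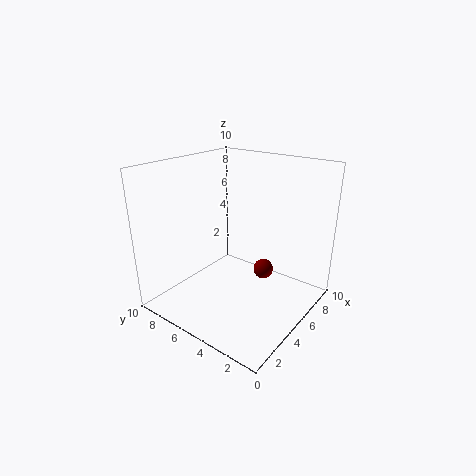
pos_x = 7.25, pos_y = 4.25, pos_z = 1.75, color = 'maroon'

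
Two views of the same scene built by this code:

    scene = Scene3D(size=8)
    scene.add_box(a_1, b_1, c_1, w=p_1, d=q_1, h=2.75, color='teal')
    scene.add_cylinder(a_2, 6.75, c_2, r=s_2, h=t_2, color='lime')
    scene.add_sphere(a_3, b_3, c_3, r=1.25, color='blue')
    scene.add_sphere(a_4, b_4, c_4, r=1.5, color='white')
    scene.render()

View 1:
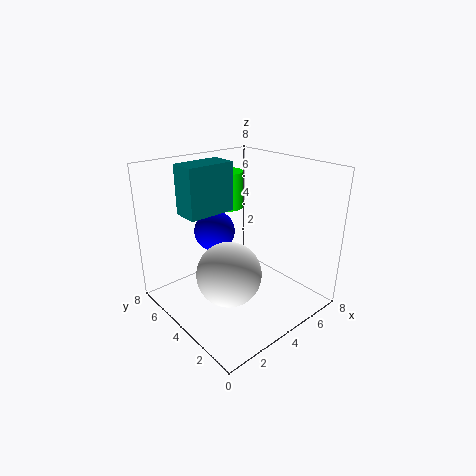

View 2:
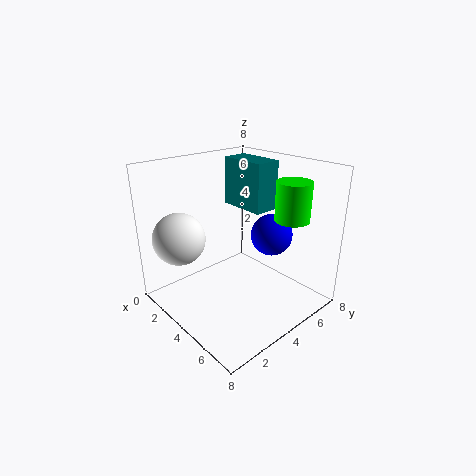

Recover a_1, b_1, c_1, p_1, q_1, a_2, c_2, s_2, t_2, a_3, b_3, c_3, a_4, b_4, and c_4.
a_1 = 1.75, b_1 = 5, c_1 = 5.25, p_1 = 2.75, q_1 = 1.5, a_2 = 5.5, c_2 = 4.75, s_2 = 1, t_2 = 2.25, a_3 = 4.25, b_3 = 6.5, c_3 = 3.5, a_4 = 1.5, b_4 = 1.75, c_4 = 3.75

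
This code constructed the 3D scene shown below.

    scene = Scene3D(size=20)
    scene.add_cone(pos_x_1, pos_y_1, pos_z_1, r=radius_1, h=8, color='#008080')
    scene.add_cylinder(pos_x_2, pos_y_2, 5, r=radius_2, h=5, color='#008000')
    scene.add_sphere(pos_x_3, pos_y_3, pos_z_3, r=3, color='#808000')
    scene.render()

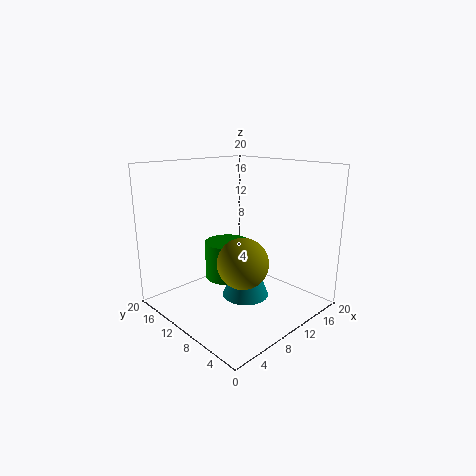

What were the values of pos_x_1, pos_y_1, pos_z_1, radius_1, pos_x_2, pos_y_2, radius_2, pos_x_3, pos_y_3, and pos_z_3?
pos_x_1 = 8
pos_y_1 = 6.5
pos_z_1 = 3.5
radius_1 = 3
pos_x_2 = 8
pos_y_2 = 10
radius_2 = 3
pos_x_3 = 5
pos_y_3 = 4
pos_z_3 = 9.5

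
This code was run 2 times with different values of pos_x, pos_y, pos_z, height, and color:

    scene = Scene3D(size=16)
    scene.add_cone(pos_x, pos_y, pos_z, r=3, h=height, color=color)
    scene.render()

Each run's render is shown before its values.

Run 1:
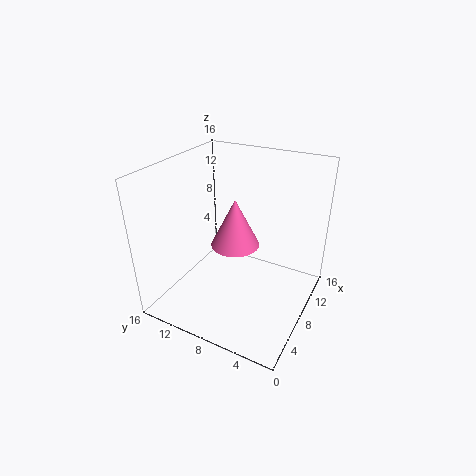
pos_x = 11; pos_y = 10; pos_z = 5; height = 6; color = 'hotpink'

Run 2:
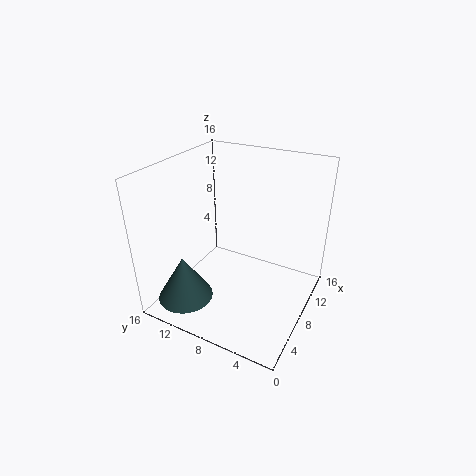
pos_x = 3; pos_y = 12; pos_z = 2; height = 5; color = 'darkslategray'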